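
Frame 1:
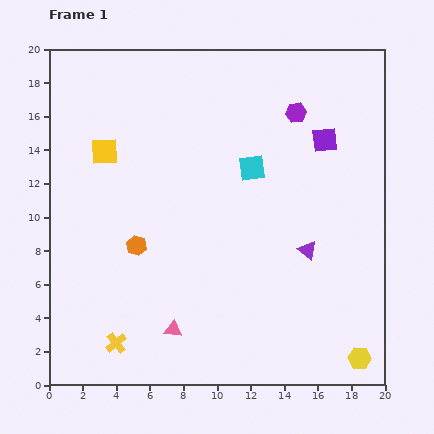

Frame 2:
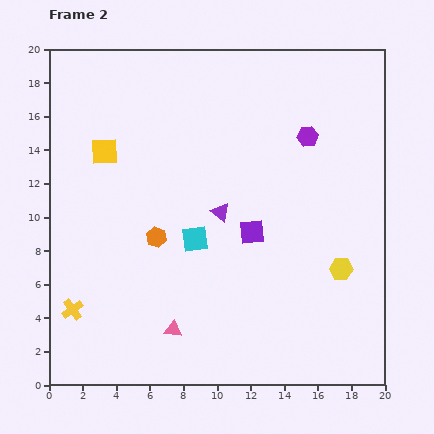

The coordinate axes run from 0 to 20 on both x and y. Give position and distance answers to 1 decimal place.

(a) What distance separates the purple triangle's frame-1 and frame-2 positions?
5.7

The purple triangle moved from (15.4, 8.0) to (10.2, 10.3), a distance of √(5.2² + 2.3²) ≈ 5.7.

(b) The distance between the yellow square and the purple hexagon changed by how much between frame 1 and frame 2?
+0.5

Distance in frame 1: 11.6. Distance in frame 2: 12.1.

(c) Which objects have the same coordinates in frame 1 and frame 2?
the yellow square, the pink triangle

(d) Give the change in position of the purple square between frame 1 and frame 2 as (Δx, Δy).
(-4.3, -5.5)

The purple square was at (16.4, 14.6) in frame 1 and (12.1, 9.1) in frame 2.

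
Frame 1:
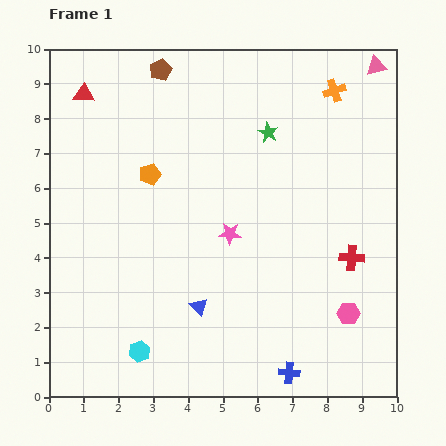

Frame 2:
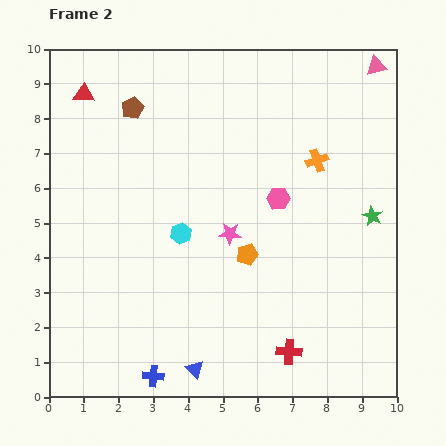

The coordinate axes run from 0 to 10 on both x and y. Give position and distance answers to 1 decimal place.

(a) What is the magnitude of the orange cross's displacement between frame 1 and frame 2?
2.1

The orange cross moved from (8.2, 8.8) to (7.7, 6.8), a distance of √(0.5² + 2.0²) ≈ 2.1.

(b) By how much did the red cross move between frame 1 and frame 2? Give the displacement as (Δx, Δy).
(-1.8, -2.7)

The red cross was at (8.7, 4.0) in frame 1 and (6.9, 1.3) in frame 2.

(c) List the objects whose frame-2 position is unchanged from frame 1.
the red triangle, the pink star, the pink triangle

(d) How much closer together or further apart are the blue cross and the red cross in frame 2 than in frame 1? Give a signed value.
+0.2

Distance in frame 1: 3.8. Distance in frame 2: 4.0.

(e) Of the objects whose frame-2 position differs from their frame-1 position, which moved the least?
the brown pentagon

(moved 1.4)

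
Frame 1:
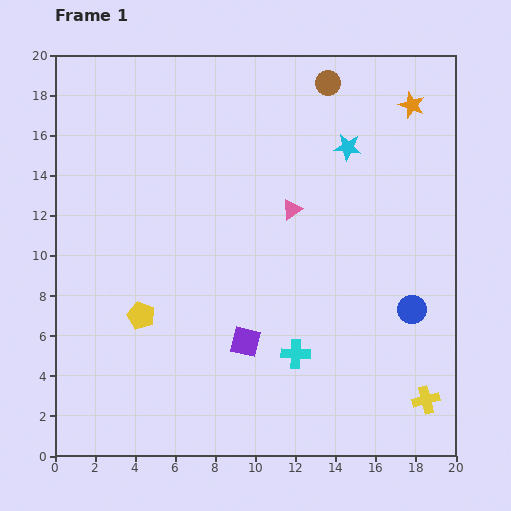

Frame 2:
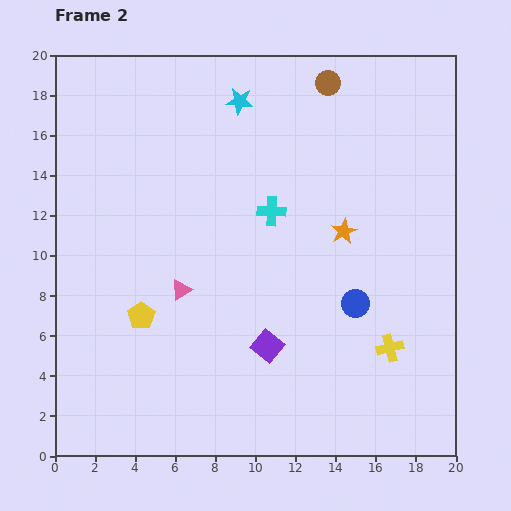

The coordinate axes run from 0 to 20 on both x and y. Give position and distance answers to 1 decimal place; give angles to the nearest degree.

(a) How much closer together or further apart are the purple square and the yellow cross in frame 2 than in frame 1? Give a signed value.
-3.4

Distance in frame 1: 9.5. Distance in frame 2: 6.1.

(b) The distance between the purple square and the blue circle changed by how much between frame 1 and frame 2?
-3.6

Distance in frame 1: 8.5. Distance in frame 2: 4.9.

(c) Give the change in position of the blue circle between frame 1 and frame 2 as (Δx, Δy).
(-2.8, 0.3)

The blue circle was at (17.8, 7.3) in frame 1 and (15.0, 7.6) in frame 2.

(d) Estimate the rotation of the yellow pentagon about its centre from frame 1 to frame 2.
16° clockwise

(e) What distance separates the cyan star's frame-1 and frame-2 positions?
5.9

The cyan star moved from (14.6, 15.4) to (9.2, 17.7), a distance of √(5.4² + 2.3²) ≈ 5.9.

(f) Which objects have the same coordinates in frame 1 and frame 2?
the brown circle, the yellow pentagon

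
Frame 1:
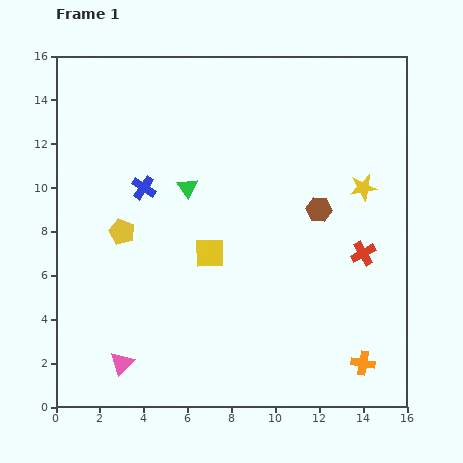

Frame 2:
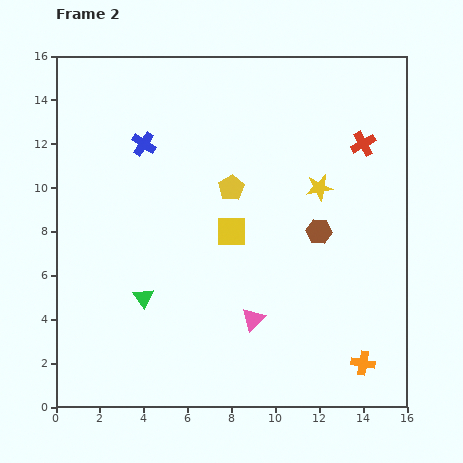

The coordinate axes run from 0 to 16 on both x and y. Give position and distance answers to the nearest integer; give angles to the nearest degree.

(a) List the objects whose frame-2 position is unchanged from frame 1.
the orange cross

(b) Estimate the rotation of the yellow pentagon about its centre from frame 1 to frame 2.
17° clockwise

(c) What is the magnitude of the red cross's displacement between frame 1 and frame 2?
5

The red cross moved from (14, 7) to (14, 12), a distance of √(0² + 5²) ≈ 5.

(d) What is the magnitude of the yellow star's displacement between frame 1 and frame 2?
2

The yellow star moved from (14, 10) to (12, 10), a distance of √(2² + 0²) ≈ 2.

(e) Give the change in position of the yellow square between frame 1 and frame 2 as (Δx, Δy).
(1, 1)

The yellow square was at (7, 7) in frame 1 and (8, 8) in frame 2.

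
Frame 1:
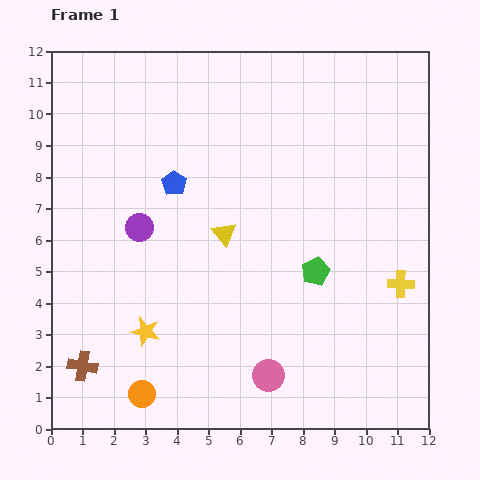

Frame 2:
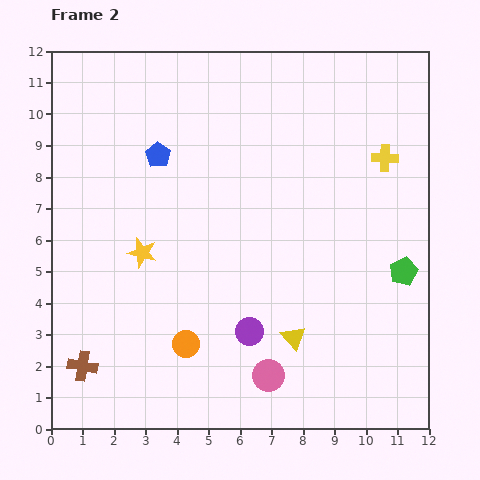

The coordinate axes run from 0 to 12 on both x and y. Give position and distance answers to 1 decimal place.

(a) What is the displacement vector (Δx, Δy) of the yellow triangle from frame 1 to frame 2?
(2.2, -3.3)

The yellow triangle was at (5.5, 6.2) in frame 1 and (7.7, 2.9) in frame 2.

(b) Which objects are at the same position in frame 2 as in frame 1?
the pink circle, the brown cross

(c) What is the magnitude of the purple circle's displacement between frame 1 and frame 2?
4.8

The purple circle moved from (2.8, 6.4) to (6.3, 3.1), a distance of √(3.5² + 3.3²) ≈ 4.8.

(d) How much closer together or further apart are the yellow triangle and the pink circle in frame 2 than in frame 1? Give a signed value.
-3.3

Distance in frame 1: 4.7. Distance in frame 2: 1.4.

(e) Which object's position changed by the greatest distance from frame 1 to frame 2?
the purple circle

(moved 4.8; next 4.0)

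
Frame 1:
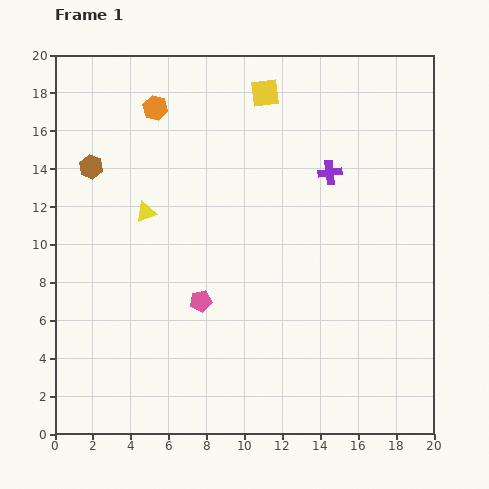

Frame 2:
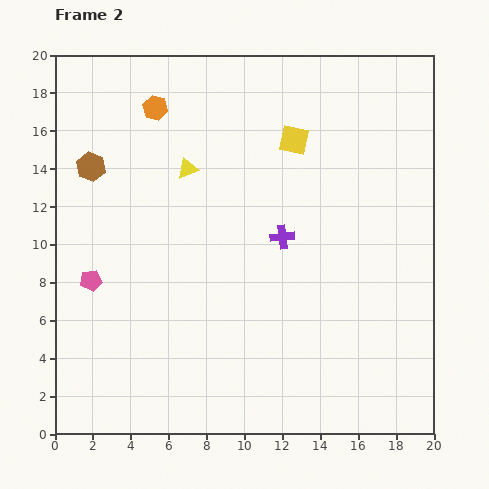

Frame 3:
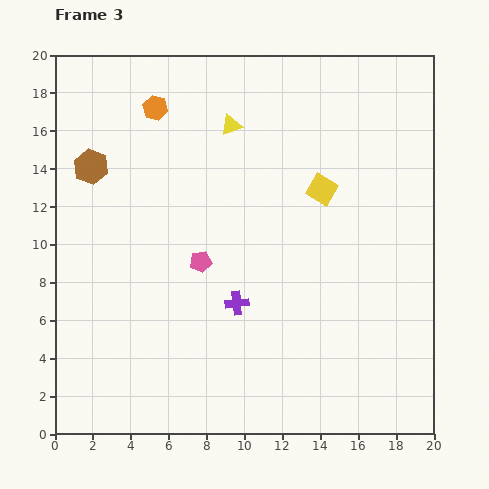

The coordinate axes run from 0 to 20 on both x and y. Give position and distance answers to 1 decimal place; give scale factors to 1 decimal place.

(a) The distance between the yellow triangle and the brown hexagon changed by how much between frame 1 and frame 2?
+1.3

Distance in frame 1: 3.8. Distance in frame 2: 5.1.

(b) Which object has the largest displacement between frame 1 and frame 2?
the pink pentagon

(moved 5.9; next 4.2)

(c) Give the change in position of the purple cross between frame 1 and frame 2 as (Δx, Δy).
(-2.5, -3.4)

The purple cross was at (14.5, 13.8) in frame 1 and (12.0, 10.4) in frame 2.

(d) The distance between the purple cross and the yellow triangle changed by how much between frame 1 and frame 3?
-0.5

Distance in frame 1: 9.9. Distance in frame 3: 9.4.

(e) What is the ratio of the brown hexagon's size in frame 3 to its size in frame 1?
1.4×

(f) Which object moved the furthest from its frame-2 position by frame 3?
the pink pentagon

(moved 5.9; next 4.2)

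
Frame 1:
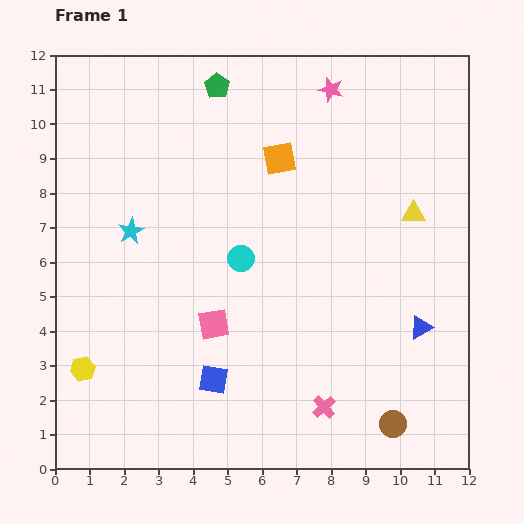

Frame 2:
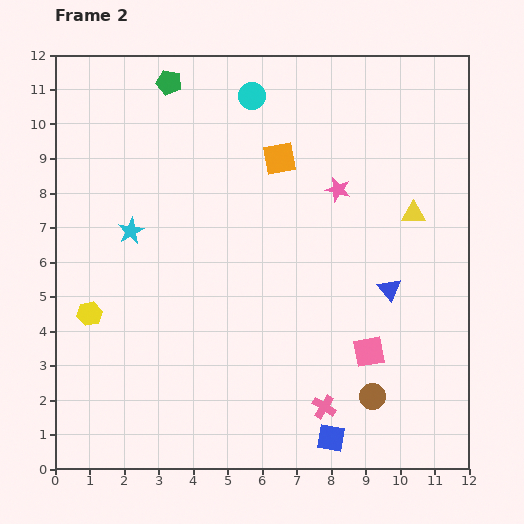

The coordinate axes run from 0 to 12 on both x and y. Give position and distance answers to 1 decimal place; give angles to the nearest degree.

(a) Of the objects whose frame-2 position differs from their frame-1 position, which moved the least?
the brown circle

(moved 1.0)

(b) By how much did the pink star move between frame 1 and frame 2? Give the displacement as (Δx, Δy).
(0.2, -2.9)

The pink star was at (8.0, 11.0) in frame 1 and (8.2, 8.1) in frame 2.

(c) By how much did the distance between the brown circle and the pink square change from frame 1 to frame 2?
-4.7

Distance in frame 1: 6.0. Distance in frame 2: 1.3.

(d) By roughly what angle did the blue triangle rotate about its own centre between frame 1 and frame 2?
41° counter-clockwise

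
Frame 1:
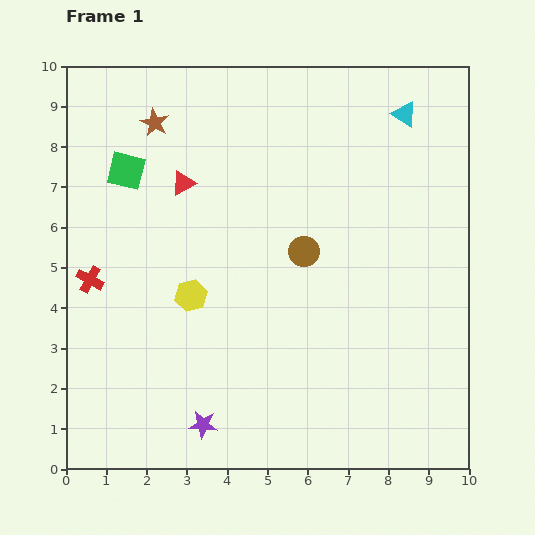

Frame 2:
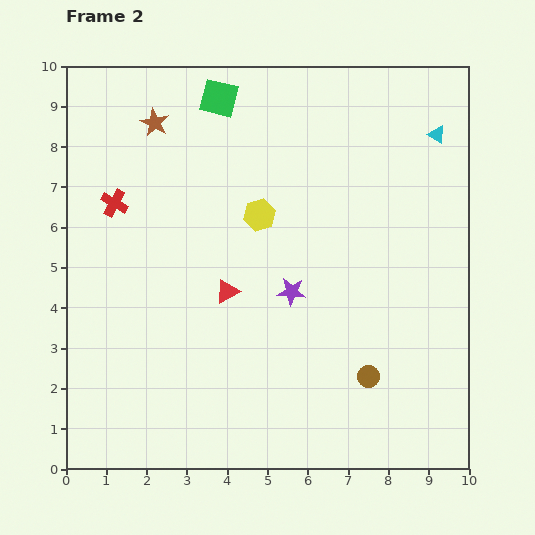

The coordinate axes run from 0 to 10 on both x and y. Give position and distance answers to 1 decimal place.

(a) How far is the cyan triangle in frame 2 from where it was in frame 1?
0.9

The cyan triangle moved from (8.4, 8.8) to (9.2, 8.3), a distance of √(0.8² + 0.5²) ≈ 0.9.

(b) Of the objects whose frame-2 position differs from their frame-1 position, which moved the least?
the cyan triangle

(moved 0.9)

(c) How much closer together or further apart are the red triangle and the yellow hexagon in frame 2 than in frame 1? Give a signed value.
-0.7

Distance in frame 1: 2.8. Distance in frame 2: 2.1.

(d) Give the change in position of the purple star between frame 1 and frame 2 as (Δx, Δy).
(2.2, 3.3)

The purple star was at (3.4, 1.1) in frame 1 and (5.6, 4.4) in frame 2.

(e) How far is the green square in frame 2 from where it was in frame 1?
2.9

The green square moved from (1.5, 7.4) to (3.8, 9.2), a distance of √(2.3² + 1.8²) ≈ 2.9.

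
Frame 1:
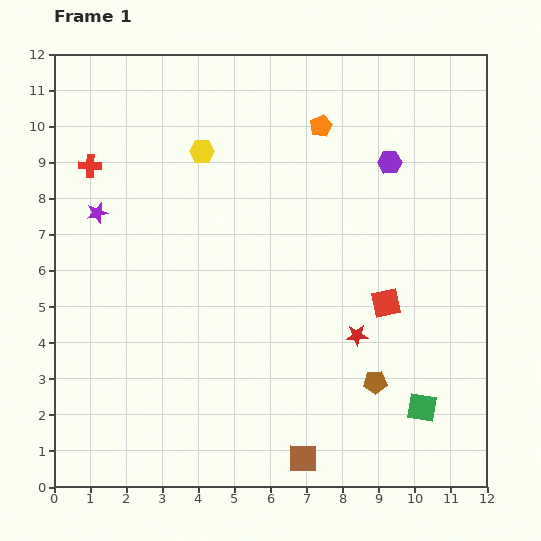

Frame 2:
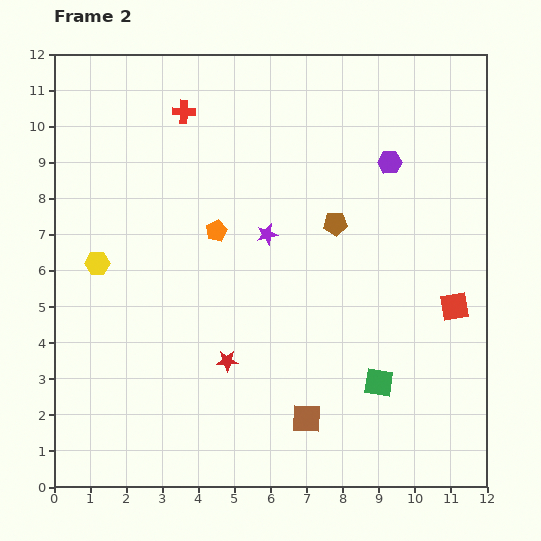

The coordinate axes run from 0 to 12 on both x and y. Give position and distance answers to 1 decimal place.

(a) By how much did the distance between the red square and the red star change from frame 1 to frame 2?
+5.3

Distance in frame 1: 1.2. Distance in frame 2: 6.5.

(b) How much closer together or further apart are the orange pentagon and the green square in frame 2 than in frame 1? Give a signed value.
-2.1

Distance in frame 1: 8.3. Distance in frame 2: 6.2.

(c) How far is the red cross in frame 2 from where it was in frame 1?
3.0

The red cross moved from (1.0, 8.9) to (3.6, 10.4), a distance of √(2.6² + 1.5²) ≈ 3.0.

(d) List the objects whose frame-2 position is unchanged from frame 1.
the purple hexagon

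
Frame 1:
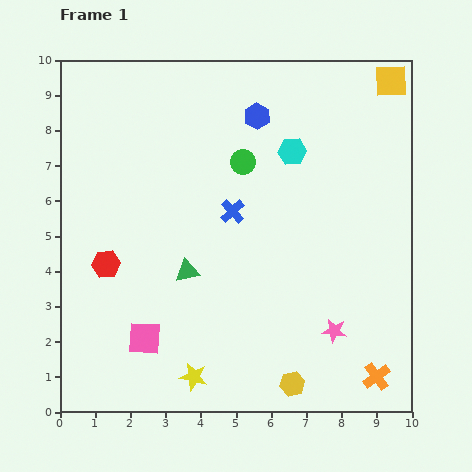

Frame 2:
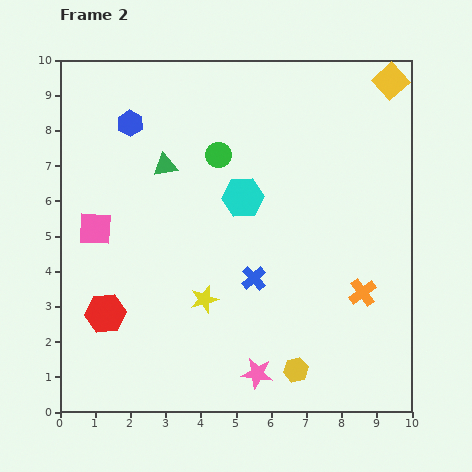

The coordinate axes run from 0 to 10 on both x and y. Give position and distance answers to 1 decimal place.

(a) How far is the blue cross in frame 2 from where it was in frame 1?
2.0

The blue cross moved from (4.9, 5.7) to (5.5, 3.8), a distance of √(0.6² + 1.9²) ≈ 2.0.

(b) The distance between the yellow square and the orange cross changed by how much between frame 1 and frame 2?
-2.3

Distance in frame 1: 8.4. Distance in frame 2: 6.1.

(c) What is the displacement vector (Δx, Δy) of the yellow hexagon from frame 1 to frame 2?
(0.1, 0.4)

The yellow hexagon was at (6.6, 0.8) in frame 1 and (6.7, 1.2) in frame 2.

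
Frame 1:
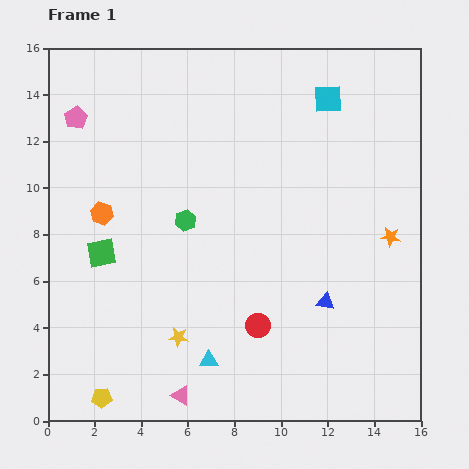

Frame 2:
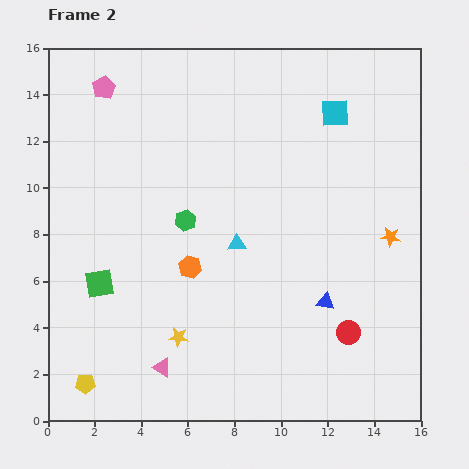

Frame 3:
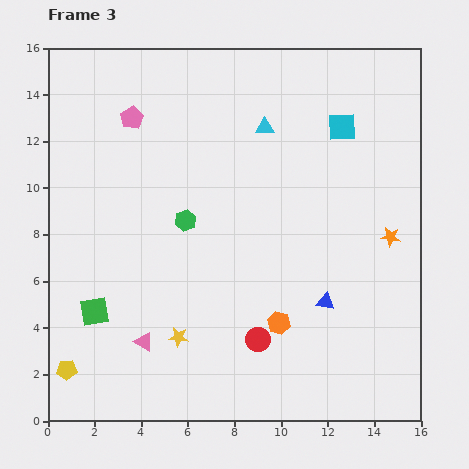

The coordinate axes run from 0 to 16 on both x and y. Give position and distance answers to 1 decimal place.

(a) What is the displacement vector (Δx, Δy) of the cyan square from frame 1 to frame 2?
(0.3, -0.6)

The cyan square was at (12.0, 13.8) in frame 1 and (12.3, 13.2) in frame 2.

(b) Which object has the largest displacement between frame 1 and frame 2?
the cyan triangle

(moved 5.1; next 4.4)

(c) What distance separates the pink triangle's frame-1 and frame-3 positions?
2.8

The pink triangle moved from (5.7, 1.1) to (4.1, 3.4), a distance of √(1.6² + 2.3²) ≈ 2.8.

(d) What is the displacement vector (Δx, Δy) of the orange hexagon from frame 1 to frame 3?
(7.6, -4.7)

The orange hexagon was at (2.3, 8.9) in frame 1 and (9.9, 4.2) in frame 3.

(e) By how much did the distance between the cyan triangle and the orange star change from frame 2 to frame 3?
+0.6

Distance in frame 2: 6.6. Distance in frame 3: 7.2.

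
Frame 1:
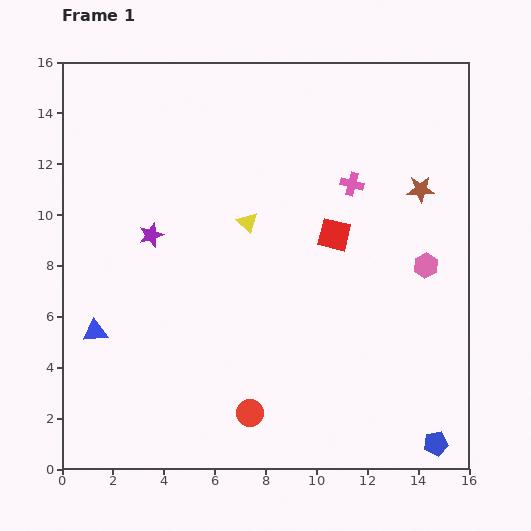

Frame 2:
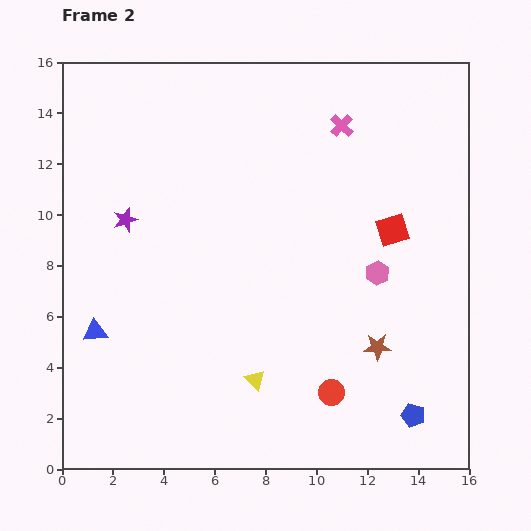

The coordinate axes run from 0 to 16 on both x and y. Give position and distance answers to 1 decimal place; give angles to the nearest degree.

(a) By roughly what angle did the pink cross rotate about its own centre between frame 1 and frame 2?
29° clockwise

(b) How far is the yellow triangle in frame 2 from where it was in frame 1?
6.2

The yellow triangle moved from (7.3, 9.7) to (7.6, 3.5), a distance of √(0.3² + 6.2²) ≈ 6.2.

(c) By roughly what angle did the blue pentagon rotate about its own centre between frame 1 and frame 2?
26° clockwise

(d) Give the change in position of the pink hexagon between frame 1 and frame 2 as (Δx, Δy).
(-1.9, -0.3)

The pink hexagon was at (14.3, 8.0) in frame 1 and (12.4, 7.7) in frame 2.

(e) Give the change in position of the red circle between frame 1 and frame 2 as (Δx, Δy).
(3.2, 0.8)

The red circle was at (7.4, 2.2) in frame 1 and (10.6, 3.0) in frame 2.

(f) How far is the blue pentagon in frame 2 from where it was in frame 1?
1.4

The blue pentagon moved from (14.7, 1.0) to (13.8, 2.1), a distance of √(0.9² + 1.1²) ≈ 1.4.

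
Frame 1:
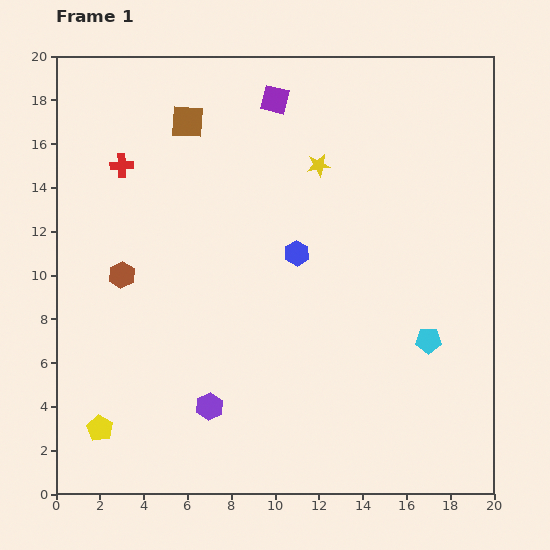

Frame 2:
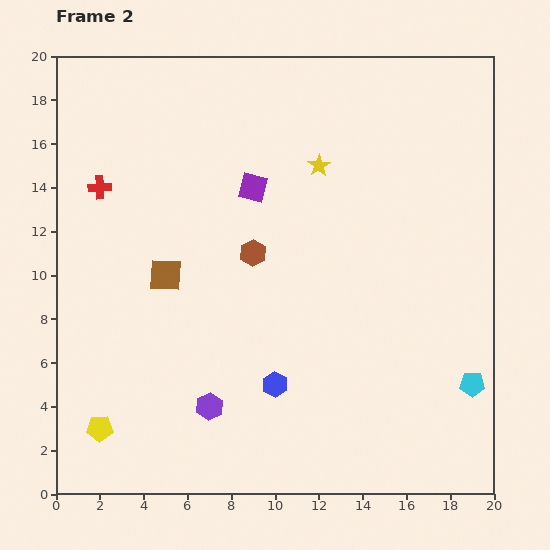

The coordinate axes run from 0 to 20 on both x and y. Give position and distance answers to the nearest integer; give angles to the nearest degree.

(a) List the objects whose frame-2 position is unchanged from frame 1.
the yellow star, the purple hexagon, the yellow pentagon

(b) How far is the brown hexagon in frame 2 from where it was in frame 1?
6

The brown hexagon moved from (3, 10) to (9, 11), a distance of √(6² + 1²) ≈ 6.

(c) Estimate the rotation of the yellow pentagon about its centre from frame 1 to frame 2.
31° counter-clockwise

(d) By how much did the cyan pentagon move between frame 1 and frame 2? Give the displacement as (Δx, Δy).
(2, -2)

The cyan pentagon was at (17, 7) in frame 1 and (19, 5) in frame 2.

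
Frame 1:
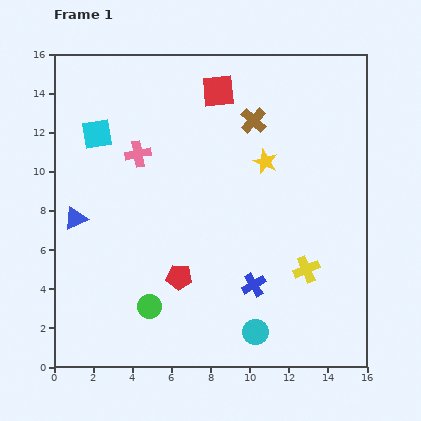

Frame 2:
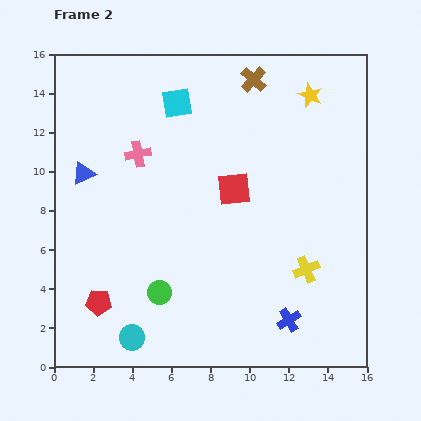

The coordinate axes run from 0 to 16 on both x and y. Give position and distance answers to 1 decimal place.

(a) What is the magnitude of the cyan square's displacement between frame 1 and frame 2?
4.4

The cyan square moved from (2.2, 11.9) to (6.3, 13.5), a distance of √(4.1² + 1.6²) ≈ 4.4.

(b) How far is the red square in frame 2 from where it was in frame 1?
5.1

The red square moved from (8.4, 14.1) to (9.2, 9.1), a distance of √(0.8² + 5.0²) ≈ 5.1.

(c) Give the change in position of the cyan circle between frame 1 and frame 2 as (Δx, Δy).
(-6.3, -0.3)

The cyan circle was at (10.3, 1.8) in frame 1 and (4.0, 1.5) in frame 2.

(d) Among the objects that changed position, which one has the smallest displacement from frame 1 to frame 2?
the green circle

(moved 0.9)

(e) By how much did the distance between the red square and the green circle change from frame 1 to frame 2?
-5.0

Distance in frame 1: 11.5. Distance in frame 2: 6.5.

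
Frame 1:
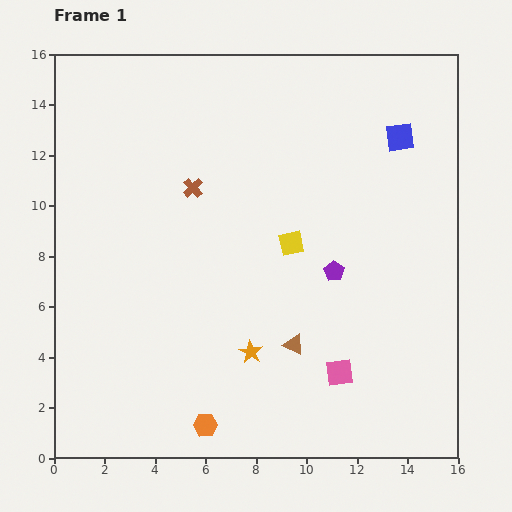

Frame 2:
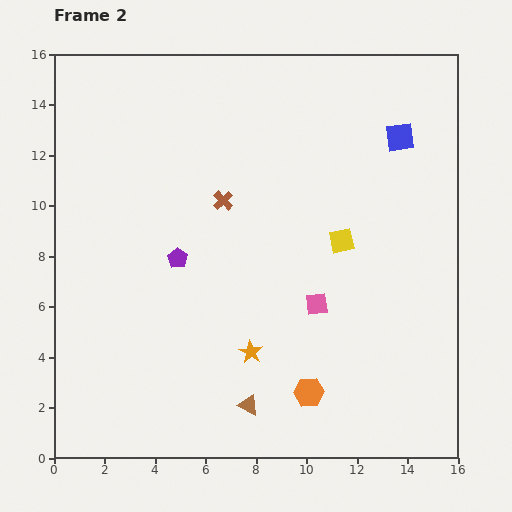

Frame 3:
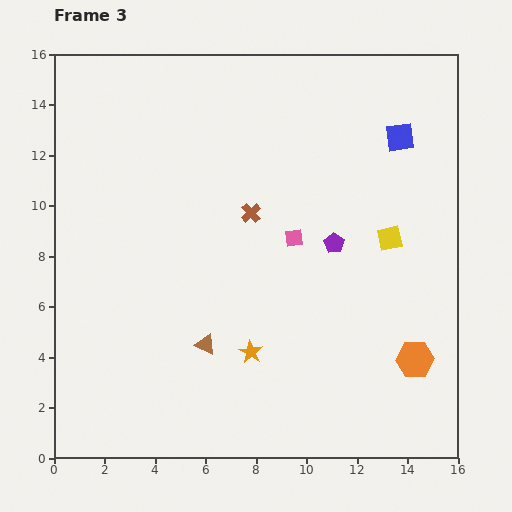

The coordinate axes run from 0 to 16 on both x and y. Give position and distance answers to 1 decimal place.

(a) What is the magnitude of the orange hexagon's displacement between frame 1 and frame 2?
4.3

The orange hexagon moved from (6.0, 1.3) to (10.1, 2.6), a distance of √(4.1² + 1.3²) ≈ 4.3.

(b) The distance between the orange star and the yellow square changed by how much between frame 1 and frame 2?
+1.1

Distance in frame 1: 4.6. Distance in frame 2: 5.7.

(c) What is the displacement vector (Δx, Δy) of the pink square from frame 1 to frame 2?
(-0.9, 2.7)

The pink square was at (11.3, 3.4) in frame 1 and (10.4, 6.1) in frame 2.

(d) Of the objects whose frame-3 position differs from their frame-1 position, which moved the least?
the purple pentagon

(moved 1.1)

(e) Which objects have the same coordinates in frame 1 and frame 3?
the orange star, the blue square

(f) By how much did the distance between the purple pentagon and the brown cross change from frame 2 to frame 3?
+0.6

Distance in frame 2: 2.9. Distance in frame 3: 3.5.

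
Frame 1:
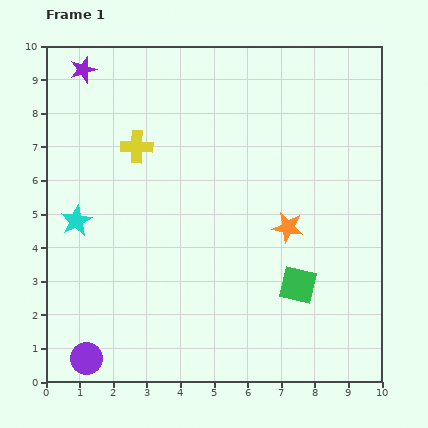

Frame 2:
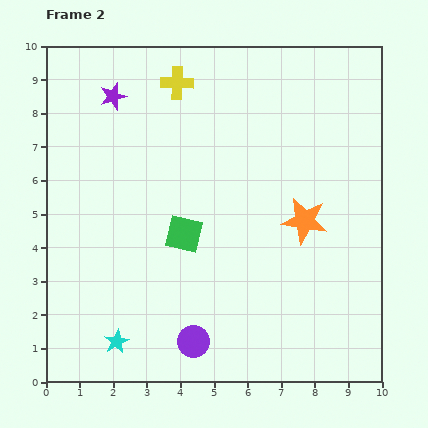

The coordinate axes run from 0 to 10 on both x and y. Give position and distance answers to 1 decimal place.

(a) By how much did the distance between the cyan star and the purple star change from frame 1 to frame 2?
+2.8

Distance in frame 1: 4.5. Distance in frame 2: 7.3.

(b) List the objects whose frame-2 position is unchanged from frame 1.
none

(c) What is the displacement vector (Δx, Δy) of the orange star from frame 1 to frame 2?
(0.5, 0.2)

The orange star was at (7.2, 4.6) in frame 1 and (7.7, 4.8) in frame 2.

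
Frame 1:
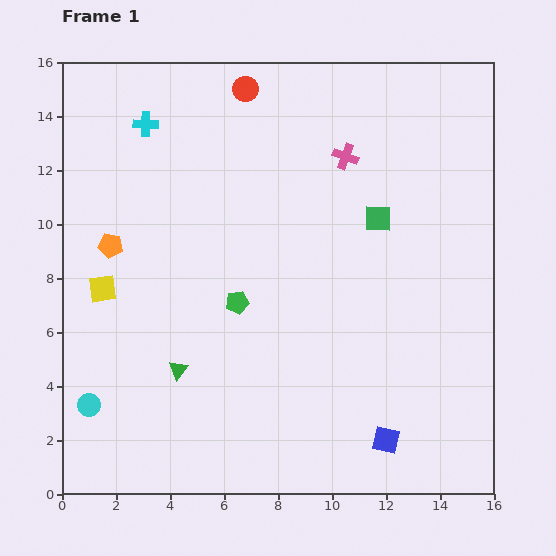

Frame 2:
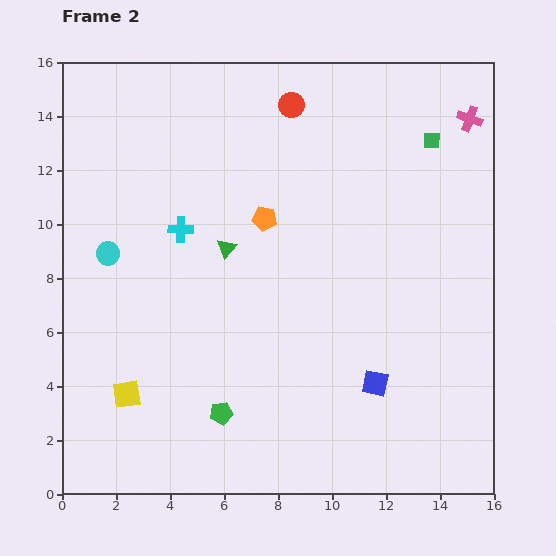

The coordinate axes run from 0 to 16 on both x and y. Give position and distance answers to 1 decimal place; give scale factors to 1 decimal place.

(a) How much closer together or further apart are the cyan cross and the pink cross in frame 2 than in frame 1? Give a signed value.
+4.0

Distance in frame 1: 7.5. Distance in frame 2: 11.5.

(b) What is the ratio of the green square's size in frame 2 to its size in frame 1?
0.6×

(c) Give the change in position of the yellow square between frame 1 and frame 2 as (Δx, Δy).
(0.9, -3.9)

The yellow square was at (1.5, 7.6) in frame 1 and (2.4, 3.7) in frame 2.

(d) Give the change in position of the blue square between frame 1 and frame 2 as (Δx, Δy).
(-0.4, 2.1)

The blue square was at (12.0, 2.0) in frame 1 and (11.6, 4.1) in frame 2.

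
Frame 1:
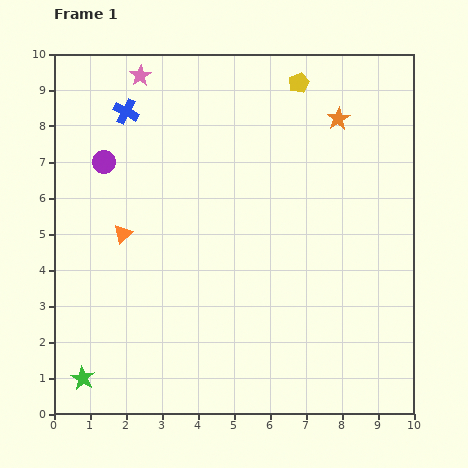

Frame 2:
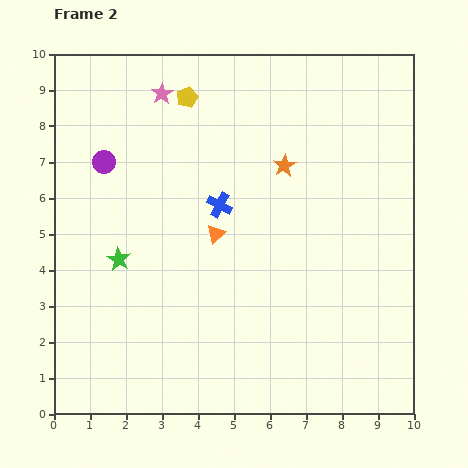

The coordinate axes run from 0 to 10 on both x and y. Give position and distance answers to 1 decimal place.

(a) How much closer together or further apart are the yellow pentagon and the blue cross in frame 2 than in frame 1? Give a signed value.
-1.8

Distance in frame 1: 4.9. Distance in frame 2: 3.1.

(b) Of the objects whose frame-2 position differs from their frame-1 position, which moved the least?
the pink star

(moved 0.8)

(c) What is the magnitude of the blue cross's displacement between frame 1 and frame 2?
3.7

The blue cross moved from (2.0, 8.4) to (4.6, 5.8), a distance of √(2.6² + 2.6²) ≈ 3.7.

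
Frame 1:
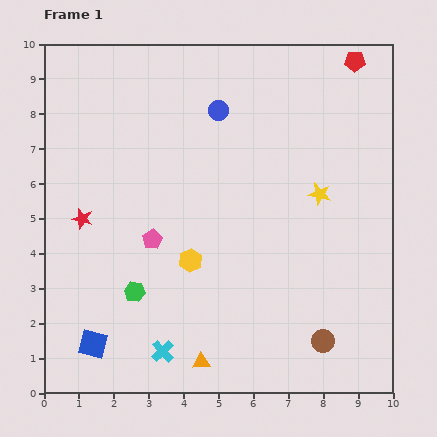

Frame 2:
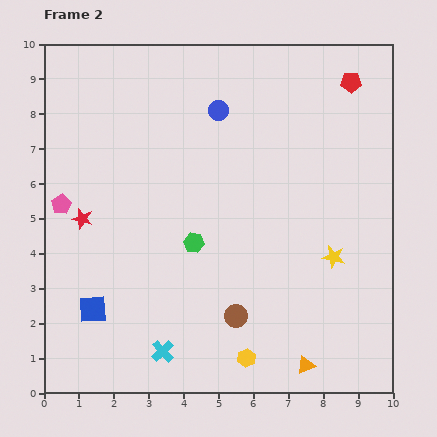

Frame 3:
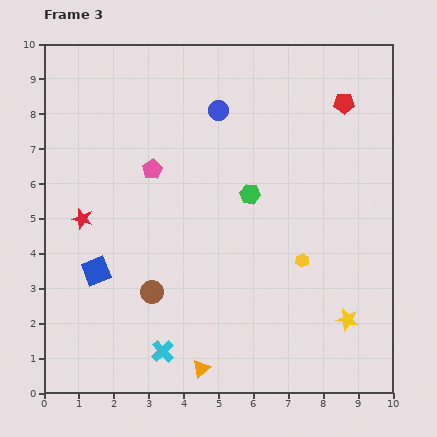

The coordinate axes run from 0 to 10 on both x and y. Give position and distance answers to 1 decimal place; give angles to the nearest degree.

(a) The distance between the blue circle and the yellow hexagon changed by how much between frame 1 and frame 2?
+2.7

Distance in frame 1: 4.4. Distance in frame 2: 7.1.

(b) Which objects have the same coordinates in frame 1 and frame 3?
the blue circle, the red star, the cyan cross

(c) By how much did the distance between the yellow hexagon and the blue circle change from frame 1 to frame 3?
+0.5

Distance in frame 1: 4.4. Distance in frame 3: 4.9.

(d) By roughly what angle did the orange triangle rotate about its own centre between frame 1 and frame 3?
36° counter-clockwise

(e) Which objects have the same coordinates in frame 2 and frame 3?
the blue circle, the red star, the cyan cross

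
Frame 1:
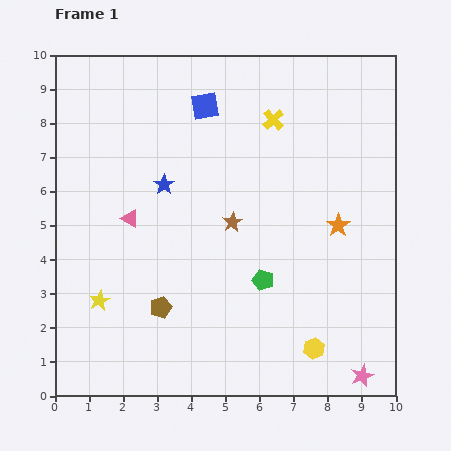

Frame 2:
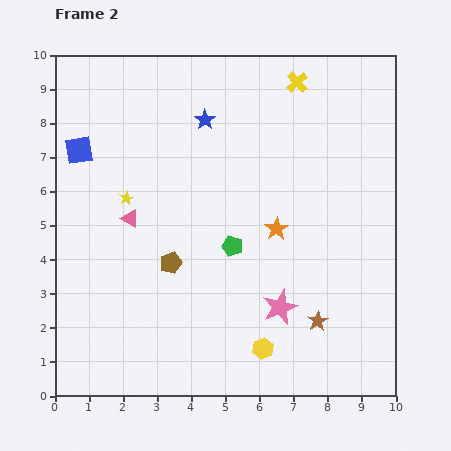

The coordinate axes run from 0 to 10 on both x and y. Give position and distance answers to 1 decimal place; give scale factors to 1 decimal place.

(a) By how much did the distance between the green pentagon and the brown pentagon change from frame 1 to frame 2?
-1.2

Distance in frame 1: 3.1. Distance in frame 2: 1.9.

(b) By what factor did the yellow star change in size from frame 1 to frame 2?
0.7×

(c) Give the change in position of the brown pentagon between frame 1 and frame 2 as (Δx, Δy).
(0.3, 1.3)

The brown pentagon was at (3.1, 2.6) in frame 1 and (3.4, 3.9) in frame 2.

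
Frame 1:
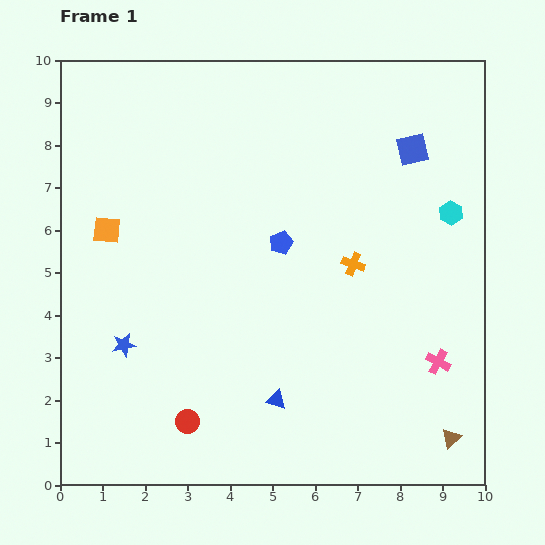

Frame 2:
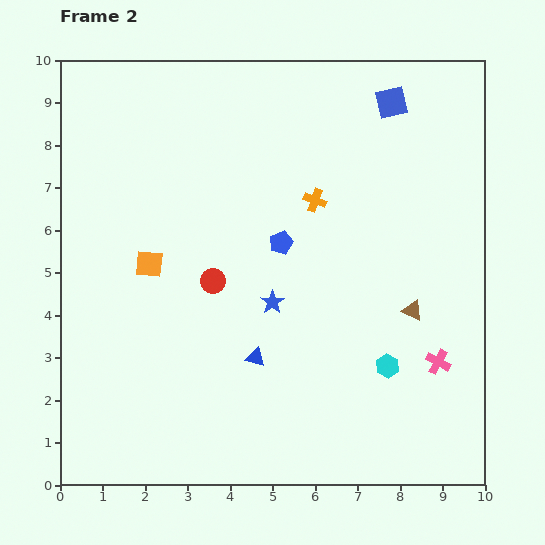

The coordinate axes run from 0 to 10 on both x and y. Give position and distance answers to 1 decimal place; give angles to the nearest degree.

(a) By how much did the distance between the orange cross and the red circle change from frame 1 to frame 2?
-2.3

Distance in frame 1: 5.4. Distance in frame 2: 3.1.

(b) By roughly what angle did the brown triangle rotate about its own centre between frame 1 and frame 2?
54° counter-clockwise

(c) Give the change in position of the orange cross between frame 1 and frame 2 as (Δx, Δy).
(-0.9, 1.5)

The orange cross was at (6.9, 5.2) in frame 1 and (6.0, 6.7) in frame 2.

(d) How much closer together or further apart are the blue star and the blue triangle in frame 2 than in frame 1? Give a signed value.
-2.4

Distance in frame 1: 3.8. Distance in frame 2: 1.4.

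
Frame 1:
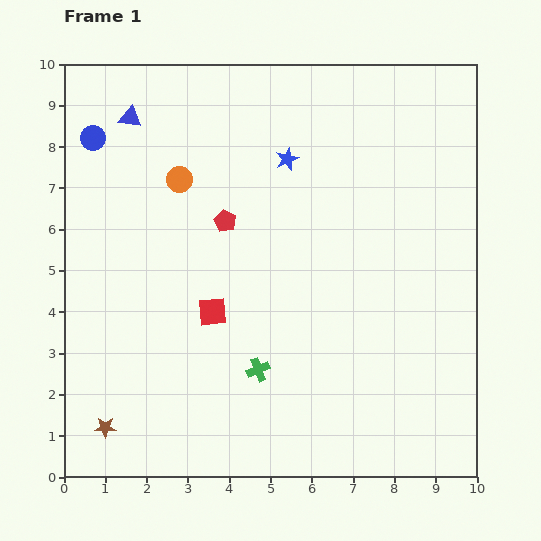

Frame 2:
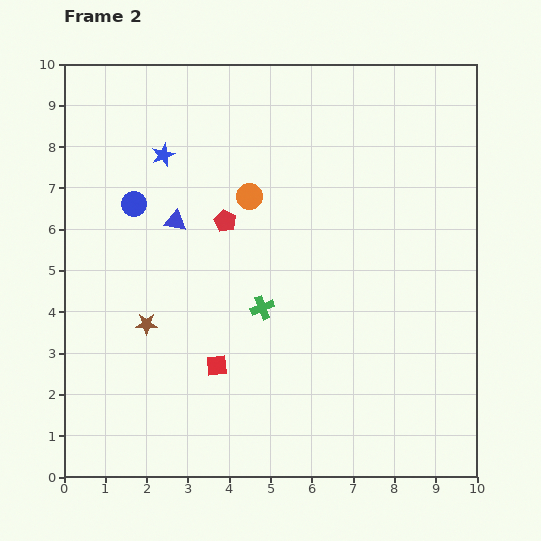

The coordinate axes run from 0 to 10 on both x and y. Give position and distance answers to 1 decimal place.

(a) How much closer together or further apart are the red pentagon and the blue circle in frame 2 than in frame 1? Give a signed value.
-1.6

Distance in frame 1: 3.8. Distance in frame 2: 2.2.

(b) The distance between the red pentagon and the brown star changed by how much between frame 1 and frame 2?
-2.7

Distance in frame 1: 5.8. Distance in frame 2: 3.1.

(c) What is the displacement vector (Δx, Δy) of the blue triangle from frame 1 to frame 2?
(1.1, -2.5)

The blue triangle was at (1.6, 8.7) in frame 1 and (2.7, 6.2) in frame 2.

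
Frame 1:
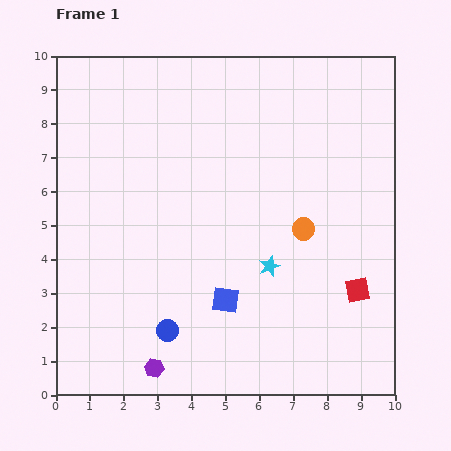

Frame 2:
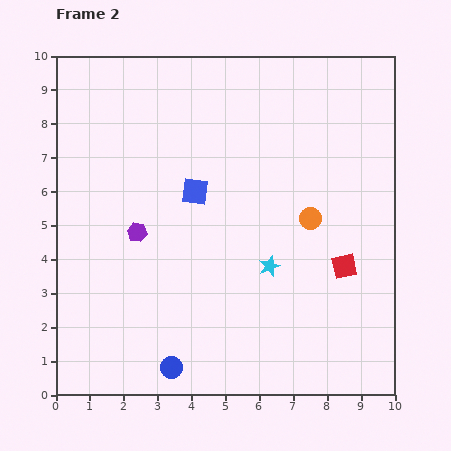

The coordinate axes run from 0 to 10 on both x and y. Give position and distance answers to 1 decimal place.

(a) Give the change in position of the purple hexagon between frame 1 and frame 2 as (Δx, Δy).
(-0.5, 4.0)

The purple hexagon was at (2.9, 0.8) in frame 1 and (2.4, 4.8) in frame 2.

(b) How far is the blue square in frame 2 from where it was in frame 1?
3.3

The blue square moved from (5.0, 2.8) to (4.1, 6.0), a distance of √(0.9² + 3.2²) ≈ 3.3.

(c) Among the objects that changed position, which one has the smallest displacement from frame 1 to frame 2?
the orange circle

(moved 0.4)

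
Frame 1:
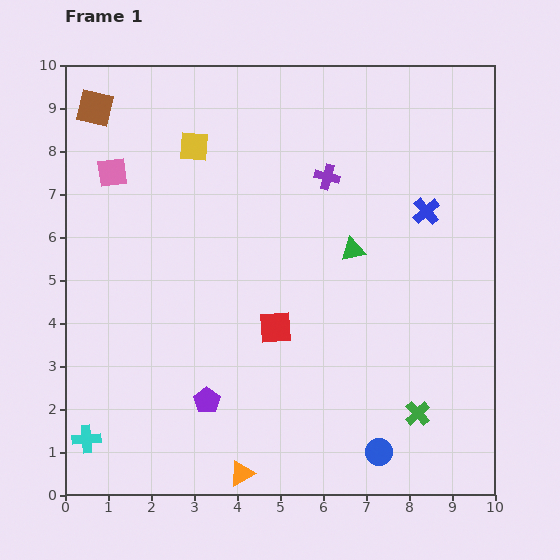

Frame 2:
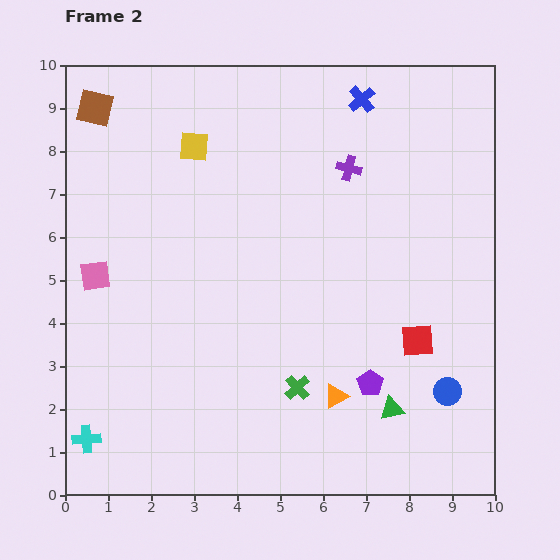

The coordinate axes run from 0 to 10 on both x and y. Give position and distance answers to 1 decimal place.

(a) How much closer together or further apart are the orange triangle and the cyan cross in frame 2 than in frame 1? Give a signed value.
+2.2

Distance in frame 1: 3.7. Distance in frame 2: 5.9.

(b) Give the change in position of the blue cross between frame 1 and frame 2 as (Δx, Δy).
(-1.5, 2.6)

The blue cross was at (8.4, 6.6) in frame 1 and (6.9, 9.2) in frame 2.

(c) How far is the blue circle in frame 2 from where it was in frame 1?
2.1

The blue circle moved from (7.3, 1.0) to (8.9, 2.4), a distance of √(1.6² + 1.4²) ≈ 2.1.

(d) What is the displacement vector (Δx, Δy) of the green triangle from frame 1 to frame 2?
(0.9, -3.7)

The green triangle was at (6.7, 5.7) in frame 1 and (7.6, 2.0) in frame 2.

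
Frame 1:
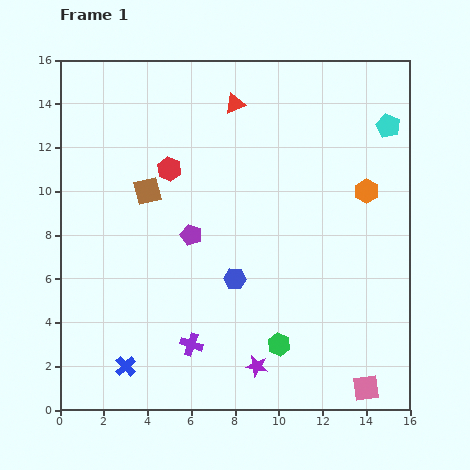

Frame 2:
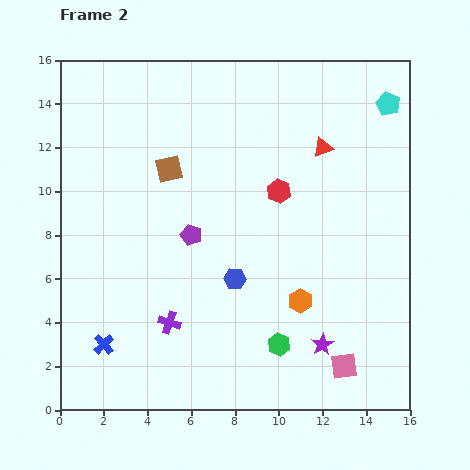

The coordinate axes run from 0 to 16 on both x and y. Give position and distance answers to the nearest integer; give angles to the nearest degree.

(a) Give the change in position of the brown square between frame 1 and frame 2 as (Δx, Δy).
(1, 1)

The brown square was at (4, 10) in frame 1 and (5, 11) in frame 2.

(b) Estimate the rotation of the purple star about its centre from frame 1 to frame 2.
30° clockwise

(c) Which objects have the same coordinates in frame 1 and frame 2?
the blue hexagon, the green hexagon, the purple pentagon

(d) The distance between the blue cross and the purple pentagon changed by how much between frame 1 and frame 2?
-1

Distance in frame 1: 7. Distance in frame 2: 6.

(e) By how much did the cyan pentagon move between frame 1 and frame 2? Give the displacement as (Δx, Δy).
(0, 1)

The cyan pentagon was at (15, 13) in frame 1 and (15, 14) in frame 2.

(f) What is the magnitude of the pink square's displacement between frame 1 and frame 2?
1

The pink square moved from (14, 1) to (13, 2), a distance of √(1² + 1²) ≈ 1.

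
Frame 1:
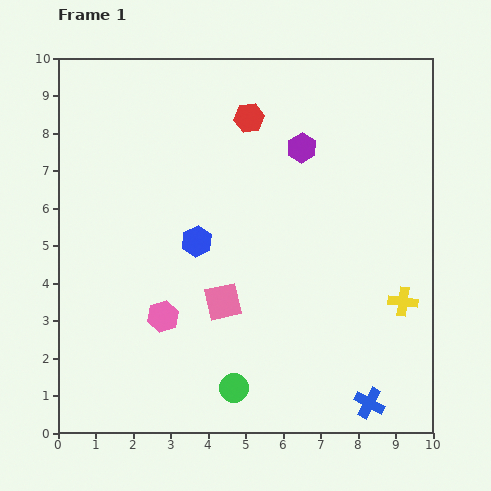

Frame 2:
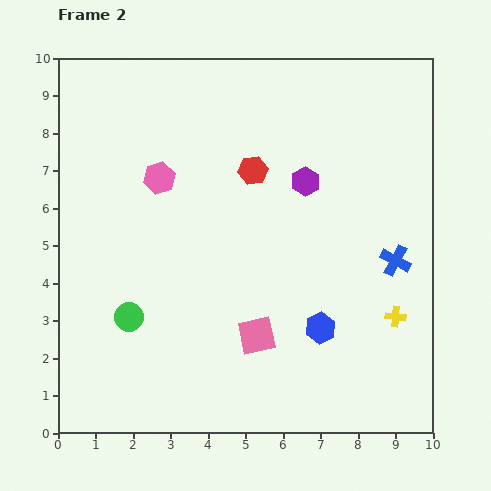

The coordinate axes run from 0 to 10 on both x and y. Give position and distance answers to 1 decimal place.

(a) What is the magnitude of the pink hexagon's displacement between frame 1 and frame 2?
3.7

The pink hexagon moved from (2.8, 3.1) to (2.7, 6.8), a distance of √(0.1² + 3.7²) ≈ 3.7.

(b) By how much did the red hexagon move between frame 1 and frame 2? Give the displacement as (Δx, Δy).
(0.1, -1.4)

The red hexagon was at (5.1, 8.4) in frame 1 and (5.2, 7.0) in frame 2.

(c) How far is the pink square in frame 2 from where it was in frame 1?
1.3

The pink square moved from (4.4, 3.5) to (5.3, 2.6), a distance of √(0.9² + 0.9²) ≈ 1.3.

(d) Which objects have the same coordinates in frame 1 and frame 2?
none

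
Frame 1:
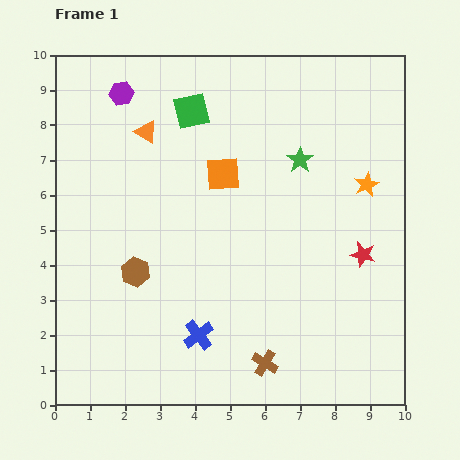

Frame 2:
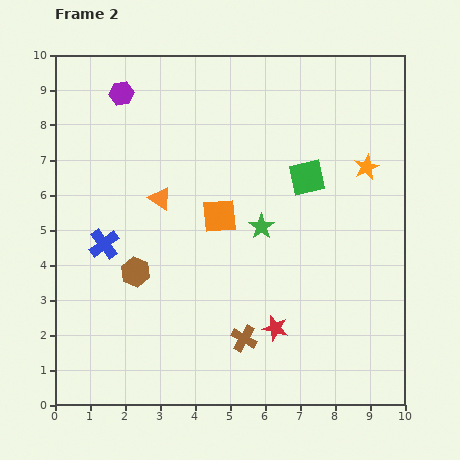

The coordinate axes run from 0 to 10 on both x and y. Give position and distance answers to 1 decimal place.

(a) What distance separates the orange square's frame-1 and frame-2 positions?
1.2

The orange square moved from (4.8, 6.6) to (4.7, 5.4), a distance of √(0.1² + 1.2²) ≈ 1.2.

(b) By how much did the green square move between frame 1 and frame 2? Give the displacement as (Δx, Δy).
(3.3, -1.9)

The green square was at (3.9, 8.4) in frame 1 and (7.2, 6.5) in frame 2.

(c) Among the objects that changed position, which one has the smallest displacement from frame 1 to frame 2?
the orange star

(moved 0.5)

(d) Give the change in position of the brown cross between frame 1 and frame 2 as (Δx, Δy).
(-0.6, 0.7)

The brown cross was at (6.0, 1.2) in frame 1 and (5.4, 1.9) in frame 2.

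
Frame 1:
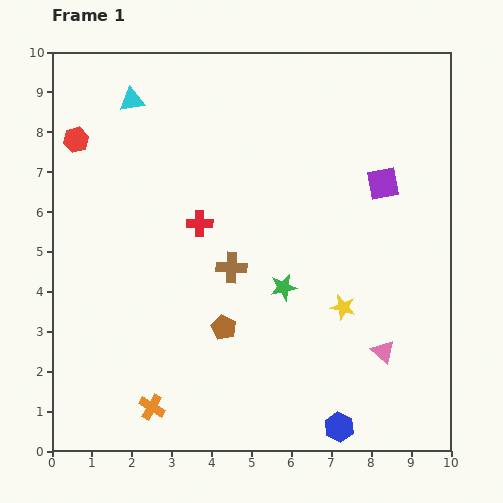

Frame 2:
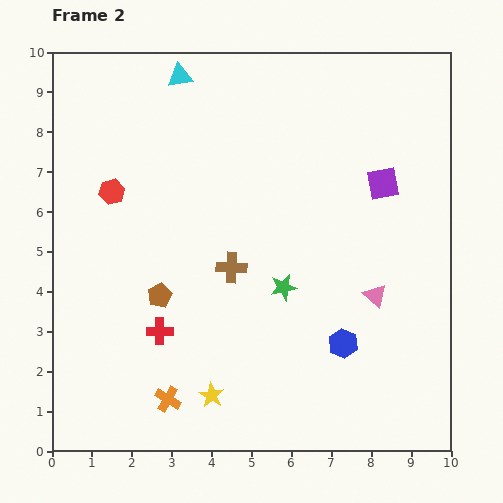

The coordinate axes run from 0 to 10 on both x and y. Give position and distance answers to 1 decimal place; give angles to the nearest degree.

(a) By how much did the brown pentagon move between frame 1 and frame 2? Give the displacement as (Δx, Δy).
(-1.6, 0.8)

The brown pentagon was at (4.3, 3.1) in frame 1 and (2.7, 3.9) in frame 2.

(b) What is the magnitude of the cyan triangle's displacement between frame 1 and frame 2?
1.3

The cyan triangle moved from (2.0, 8.8) to (3.2, 9.4), a distance of √(1.2² + 0.6²) ≈ 1.3.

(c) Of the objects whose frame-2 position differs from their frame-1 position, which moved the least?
the orange cross

(moved 0.4)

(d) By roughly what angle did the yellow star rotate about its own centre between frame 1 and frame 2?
17° clockwise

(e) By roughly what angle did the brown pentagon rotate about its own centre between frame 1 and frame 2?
20° clockwise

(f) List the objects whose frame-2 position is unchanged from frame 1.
the purple square, the brown cross, the green star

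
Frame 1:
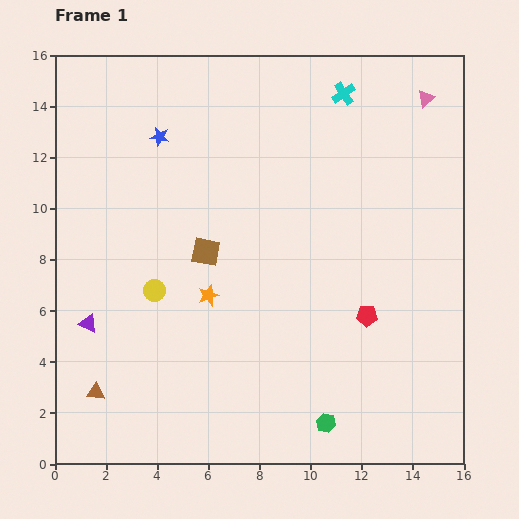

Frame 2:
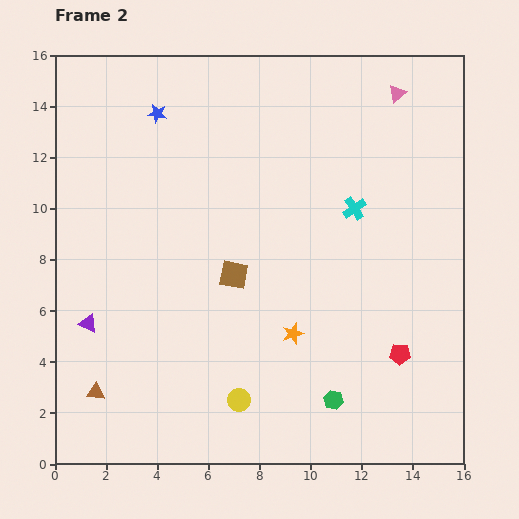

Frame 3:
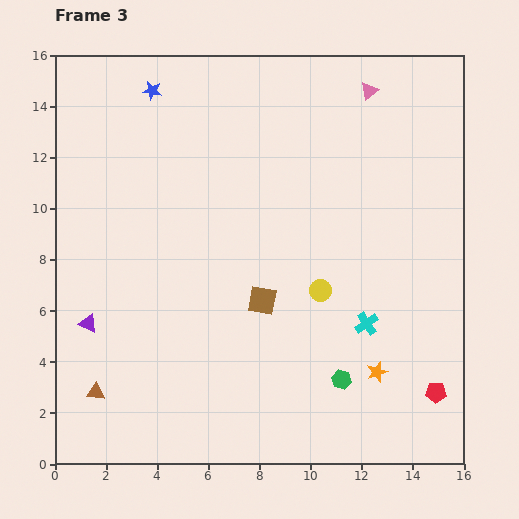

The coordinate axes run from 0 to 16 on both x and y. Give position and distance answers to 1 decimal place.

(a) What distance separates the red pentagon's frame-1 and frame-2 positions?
2.0

The red pentagon moved from (12.2, 5.8) to (13.5, 4.3), a distance of √(1.3² + 1.5²) ≈ 2.0.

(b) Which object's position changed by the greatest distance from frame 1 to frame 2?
the yellow circle

(moved 5.4; next 4.5)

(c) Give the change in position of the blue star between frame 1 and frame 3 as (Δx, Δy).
(-0.3, 1.8)

The blue star was at (4.1, 12.8) in frame 1 and (3.8, 14.6) in frame 3.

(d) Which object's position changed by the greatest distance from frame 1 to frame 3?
the cyan cross

(moved 9.0; next 7.2)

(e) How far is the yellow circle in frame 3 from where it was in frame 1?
6.5

The yellow circle moved from (3.9, 6.8) to (10.4, 6.8), a distance of √(6.5² + 0.0²) ≈ 6.5.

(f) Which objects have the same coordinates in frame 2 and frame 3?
the brown triangle, the purple triangle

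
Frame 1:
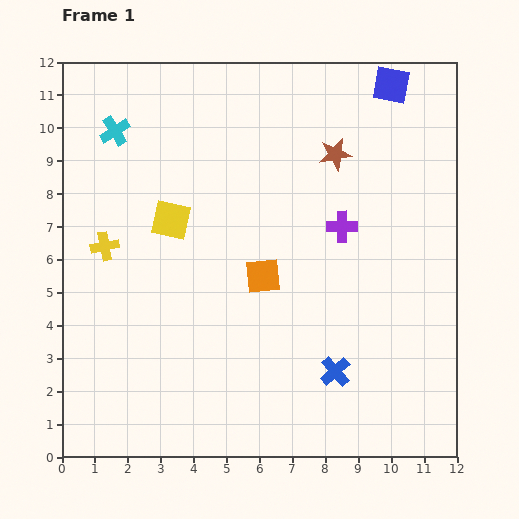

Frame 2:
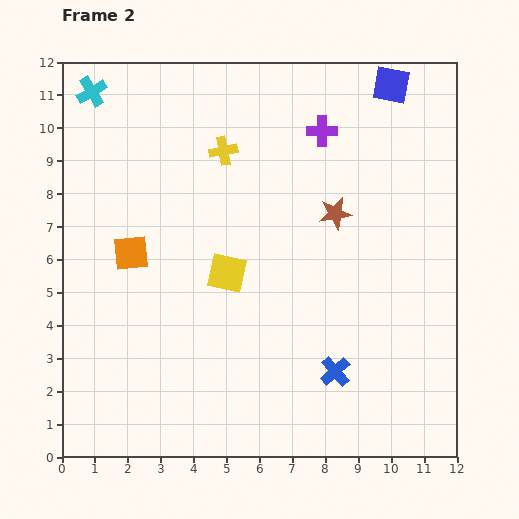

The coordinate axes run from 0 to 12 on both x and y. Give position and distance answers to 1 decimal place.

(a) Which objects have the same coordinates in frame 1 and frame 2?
the blue square, the blue cross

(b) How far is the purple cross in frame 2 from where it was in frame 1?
3.0

The purple cross moved from (8.5, 7.0) to (7.9, 9.9), a distance of √(0.6² + 2.9²) ≈ 3.0.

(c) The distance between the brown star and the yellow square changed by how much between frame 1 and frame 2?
-1.6

Distance in frame 1: 5.4. Distance in frame 2: 3.8.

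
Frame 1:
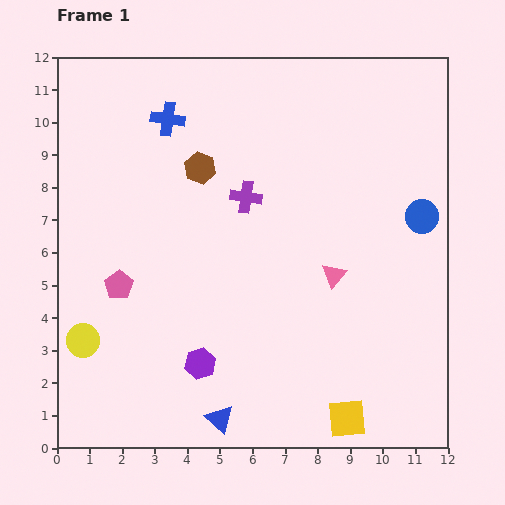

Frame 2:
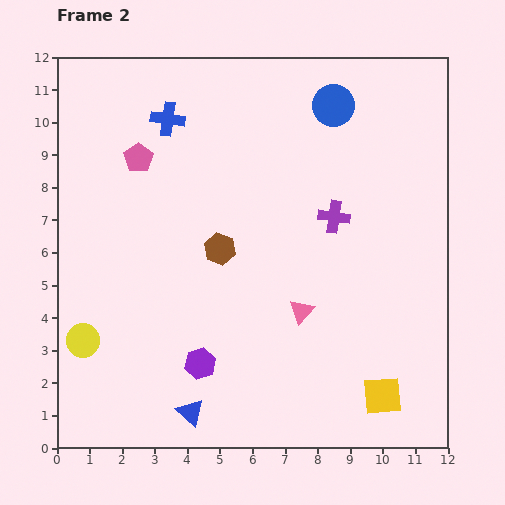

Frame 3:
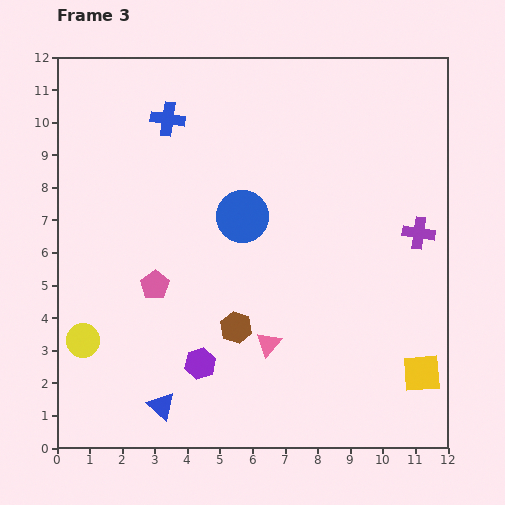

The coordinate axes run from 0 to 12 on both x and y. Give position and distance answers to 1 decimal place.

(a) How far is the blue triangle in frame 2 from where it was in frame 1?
0.9

The blue triangle moved from (5.0, 0.9) to (4.1, 1.1), a distance of √(0.9² + 0.2²) ≈ 0.9.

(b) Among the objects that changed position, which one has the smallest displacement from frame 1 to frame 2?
the blue triangle

(moved 0.9)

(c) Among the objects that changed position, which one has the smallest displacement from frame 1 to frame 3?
the pink pentagon

(moved 1.1)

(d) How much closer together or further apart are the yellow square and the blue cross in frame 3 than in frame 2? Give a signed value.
+0.2

Distance in frame 2: 10.8. Distance in frame 3: 11.0.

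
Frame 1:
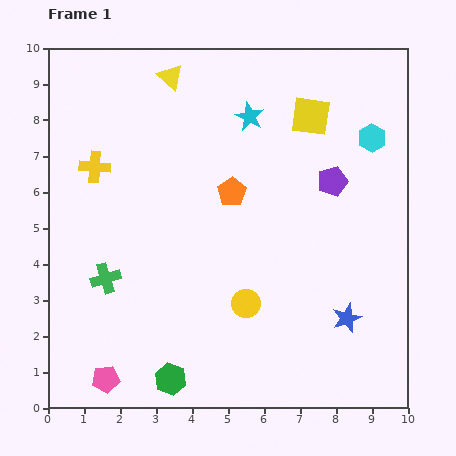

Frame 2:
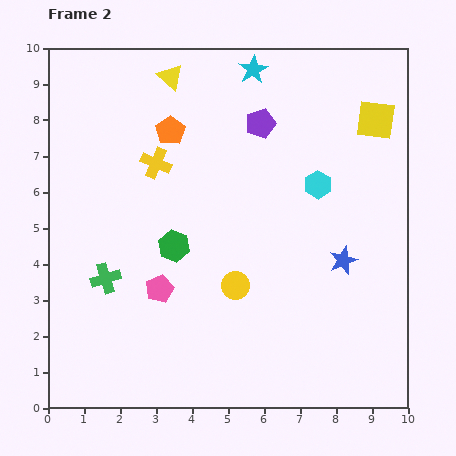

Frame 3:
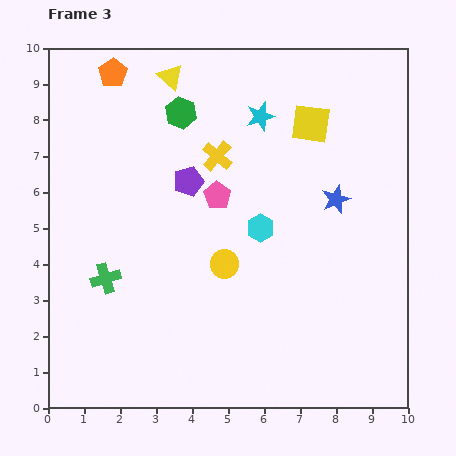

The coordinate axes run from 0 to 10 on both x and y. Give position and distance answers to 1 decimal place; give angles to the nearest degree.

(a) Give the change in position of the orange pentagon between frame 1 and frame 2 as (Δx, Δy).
(-1.7, 1.7)

The orange pentagon was at (5.1, 6.0) in frame 1 and (3.4, 7.7) in frame 2.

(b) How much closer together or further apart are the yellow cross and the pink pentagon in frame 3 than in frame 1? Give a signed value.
-4.8

Distance in frame 1: 5.9. Distance in frame 3: 1.1.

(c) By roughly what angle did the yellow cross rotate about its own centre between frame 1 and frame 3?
35° clockwise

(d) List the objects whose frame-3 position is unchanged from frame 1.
the green cross, the yellow triangle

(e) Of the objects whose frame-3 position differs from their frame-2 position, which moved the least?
the yellow circle

(moved 0.7)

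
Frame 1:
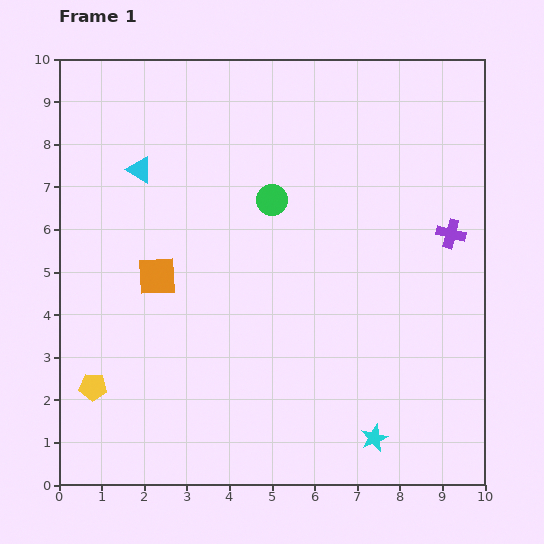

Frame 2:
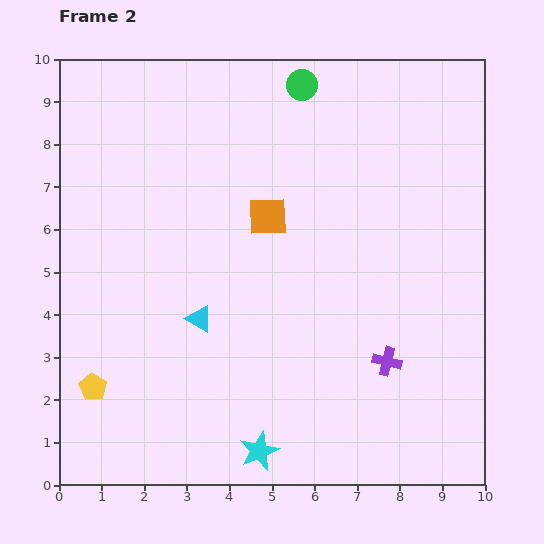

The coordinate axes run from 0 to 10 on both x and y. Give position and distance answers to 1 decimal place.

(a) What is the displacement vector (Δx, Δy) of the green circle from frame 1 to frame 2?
(0.7, 2.7)

The green circle was at (5.0, 6.7) in frame 1 and (5.7, 9.4) in frame 2.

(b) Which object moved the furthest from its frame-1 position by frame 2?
the cyan triangle

(moved 3.8; next 3.4)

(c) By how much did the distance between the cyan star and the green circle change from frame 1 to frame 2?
+2.6

Distance in frame 1: 6.1. Distance in frame 2: 8.7.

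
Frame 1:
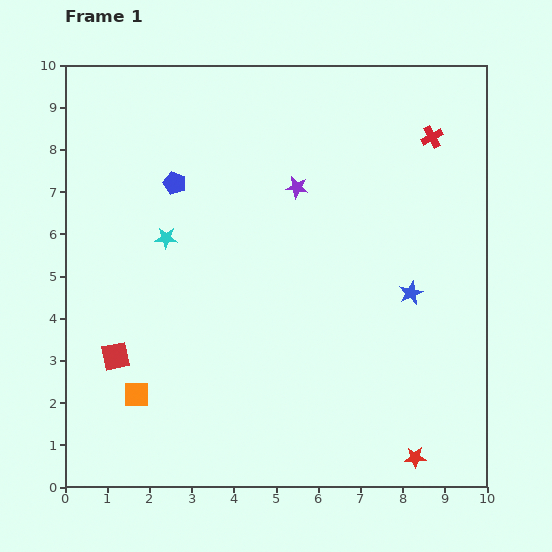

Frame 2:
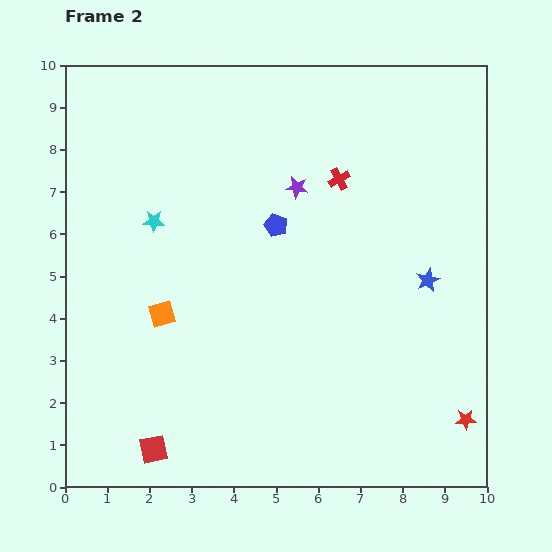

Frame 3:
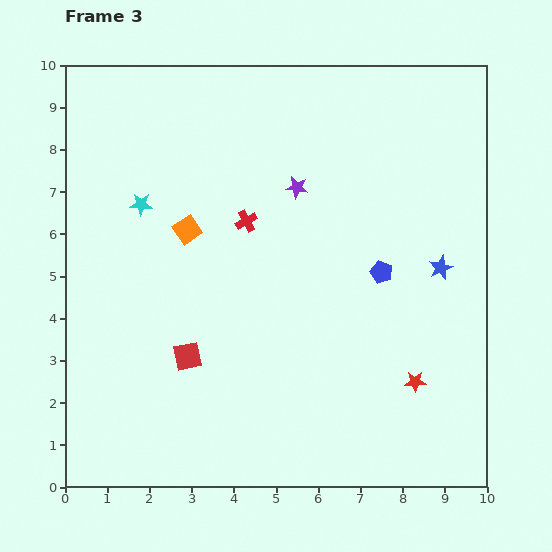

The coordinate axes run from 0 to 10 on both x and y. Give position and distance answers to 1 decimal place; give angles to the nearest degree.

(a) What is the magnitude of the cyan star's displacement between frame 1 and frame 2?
0.5

The cyan star moved from (2.4, 5.9) to (2.1, 6.3), a distance of √(0.3² + 0.4²) ≈ 0.5.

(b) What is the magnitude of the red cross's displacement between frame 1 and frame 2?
2.4

The red cross moved from (8.7, 8.3) to (6.5, 7.3), a distance of √(2.2² + 1.0²) ≈ 2.4.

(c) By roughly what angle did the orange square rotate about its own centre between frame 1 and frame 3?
35° counter-clockwise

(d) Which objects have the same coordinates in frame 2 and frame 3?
the purple star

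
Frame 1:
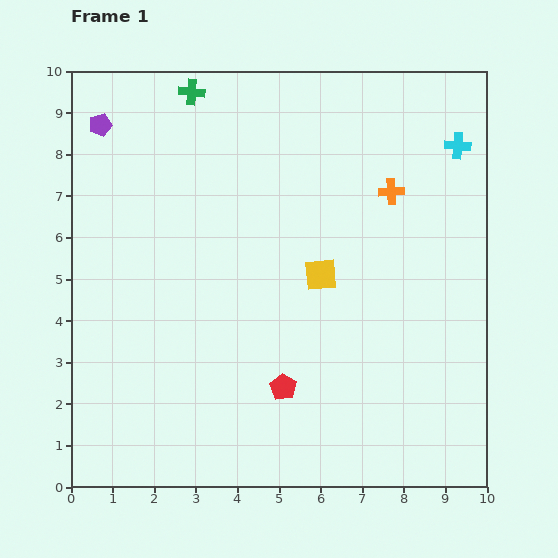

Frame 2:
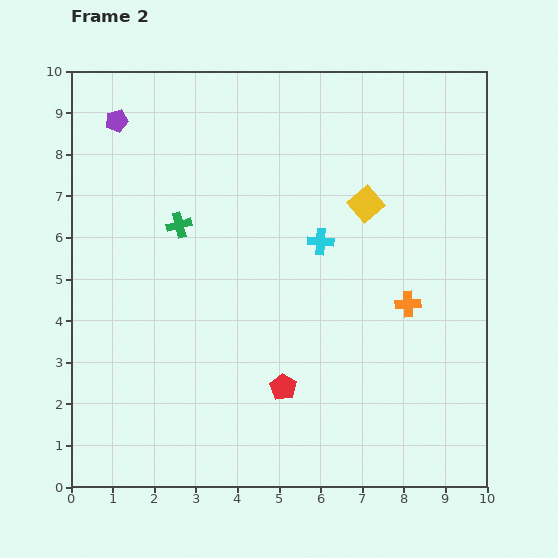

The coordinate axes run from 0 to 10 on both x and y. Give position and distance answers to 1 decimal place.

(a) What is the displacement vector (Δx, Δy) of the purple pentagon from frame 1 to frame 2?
(0.4, 0.1)

The purple pentagon was at (0.7, 8.7) in frame 1 and (1.1, 8.8) in frame 2.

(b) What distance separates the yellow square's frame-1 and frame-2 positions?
2.0

The yellow square moved from (6.0, 5.1) to (7.1, 6.8), a distance of √(1.1² + 1.7²) ≈ 2.0.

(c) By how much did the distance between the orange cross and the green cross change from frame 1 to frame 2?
+0.4

Distance in frame 1: 5.4. Distance in frame 2: 5.8.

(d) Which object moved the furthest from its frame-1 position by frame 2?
the cyan cross

(moved 4.0; next 3.2)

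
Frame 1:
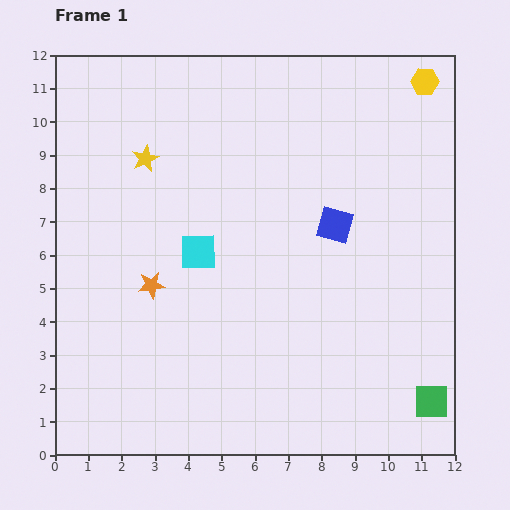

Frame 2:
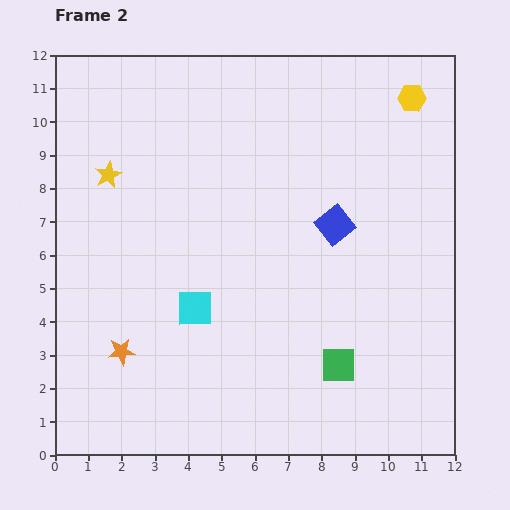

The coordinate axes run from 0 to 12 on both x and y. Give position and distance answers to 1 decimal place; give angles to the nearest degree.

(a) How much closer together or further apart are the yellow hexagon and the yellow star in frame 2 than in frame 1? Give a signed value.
+0.7

Distance in frame 1: 8.7. Distance in frame 2: 9.4.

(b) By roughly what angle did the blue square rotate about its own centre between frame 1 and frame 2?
37° clockwise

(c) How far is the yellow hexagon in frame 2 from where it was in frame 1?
0.6

The yellow hexagon moved from (11.1, 11.2) to (10.7, 10.7), a distance of √(0.4² + 0.5²) ≈ 0.6.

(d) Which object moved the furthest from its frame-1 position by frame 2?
the green square

(moved 3.0; next 2.2)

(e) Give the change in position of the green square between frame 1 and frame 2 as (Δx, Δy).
(-2.8, 1.1)

The green square was at (11.3, 1.6) in frame 1 and (8.5, 2.7) in frame 2.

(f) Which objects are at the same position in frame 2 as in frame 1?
the blue square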